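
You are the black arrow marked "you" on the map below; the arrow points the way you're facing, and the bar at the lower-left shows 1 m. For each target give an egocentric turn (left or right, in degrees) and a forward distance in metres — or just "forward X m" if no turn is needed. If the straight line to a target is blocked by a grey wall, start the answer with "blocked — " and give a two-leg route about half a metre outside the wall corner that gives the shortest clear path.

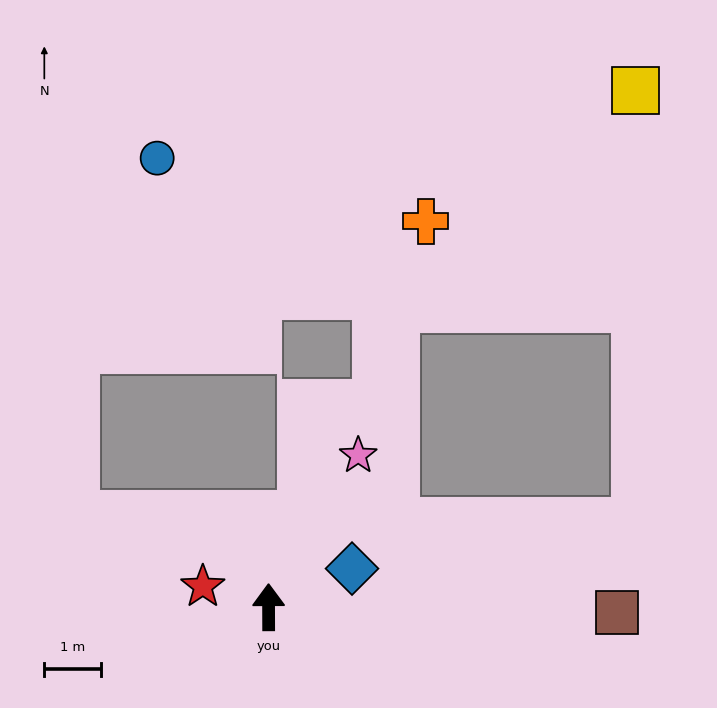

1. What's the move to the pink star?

turn right 31°, forward 3.1 m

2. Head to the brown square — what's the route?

turn right 91°, forward 6.2 m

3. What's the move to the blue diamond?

turn right 65°, forward 1.6 m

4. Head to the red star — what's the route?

turn left 72°, forward 1.2 m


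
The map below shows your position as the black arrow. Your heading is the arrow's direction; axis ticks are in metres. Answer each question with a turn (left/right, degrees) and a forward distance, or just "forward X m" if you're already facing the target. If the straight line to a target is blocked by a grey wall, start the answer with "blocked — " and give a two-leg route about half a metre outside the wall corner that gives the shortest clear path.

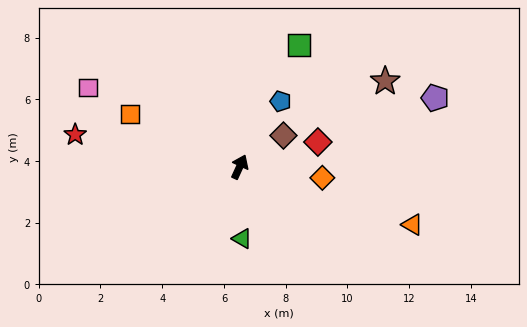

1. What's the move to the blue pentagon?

turn right 7°, forward 2.5 m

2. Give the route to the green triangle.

turn right 154°, forward 2.3 m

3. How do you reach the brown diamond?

turn right 30°, forward 1.7 m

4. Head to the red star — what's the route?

turn left 104°, forward 5.4 m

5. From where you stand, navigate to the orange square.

turn left 89°, forward 3.9 m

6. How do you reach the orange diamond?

turn right 73°, forward 2.7 m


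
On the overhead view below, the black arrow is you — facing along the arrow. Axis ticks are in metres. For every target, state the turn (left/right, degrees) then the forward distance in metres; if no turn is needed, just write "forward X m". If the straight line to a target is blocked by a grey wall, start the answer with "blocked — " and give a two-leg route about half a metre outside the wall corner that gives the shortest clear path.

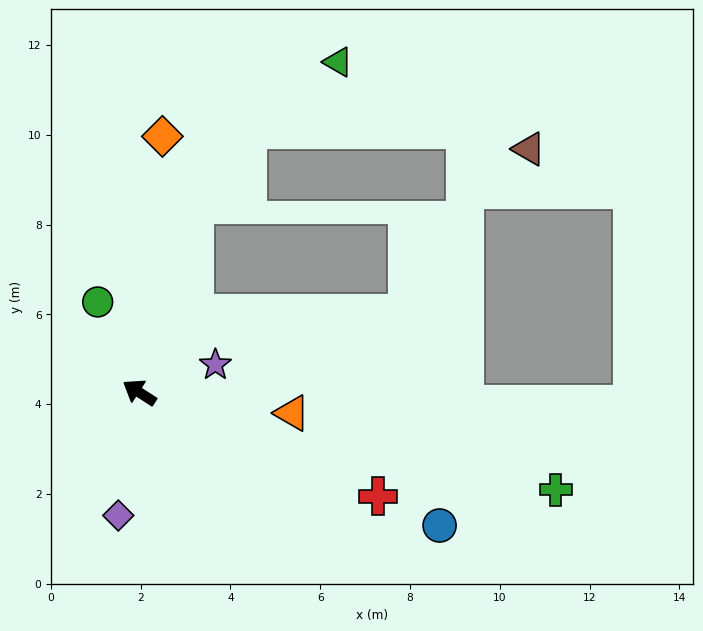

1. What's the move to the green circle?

turn right 32°, forward 2.2 m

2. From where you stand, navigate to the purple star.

turn right 127°, forward 1.8 m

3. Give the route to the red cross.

turn right 171°, forward 5.8 m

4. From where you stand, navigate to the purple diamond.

turn left 113°, forward 2.8 m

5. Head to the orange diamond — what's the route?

turn right 62°, forward 5.7 m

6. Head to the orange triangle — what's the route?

turn right 155°, forward 3.4 m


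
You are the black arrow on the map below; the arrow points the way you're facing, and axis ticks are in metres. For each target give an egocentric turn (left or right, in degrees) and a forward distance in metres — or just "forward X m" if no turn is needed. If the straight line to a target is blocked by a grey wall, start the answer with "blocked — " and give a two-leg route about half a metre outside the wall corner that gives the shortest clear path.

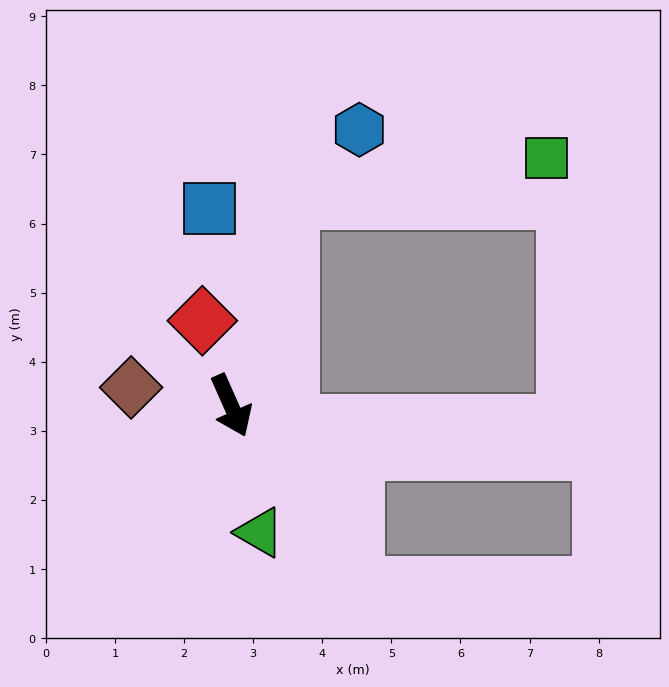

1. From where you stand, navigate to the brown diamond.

turn right 124°, forward 1.5 m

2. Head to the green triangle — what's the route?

turn right 11°, forward 1.9 m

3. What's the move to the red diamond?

turn left 175°, forward 1.3 m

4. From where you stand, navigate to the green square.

blocked — turn left 140°, forward 3.1 m, then turn right 65°, forward 3.8 m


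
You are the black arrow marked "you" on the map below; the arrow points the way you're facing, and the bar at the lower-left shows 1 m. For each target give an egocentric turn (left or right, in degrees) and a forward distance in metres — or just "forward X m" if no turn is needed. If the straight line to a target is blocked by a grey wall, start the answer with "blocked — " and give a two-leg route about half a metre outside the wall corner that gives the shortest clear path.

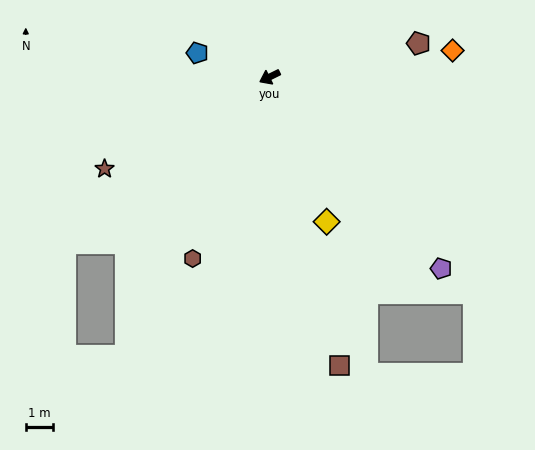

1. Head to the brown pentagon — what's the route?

turn left 166°, forward 5.6 m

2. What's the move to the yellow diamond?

turn left 85°, forward 5.7 m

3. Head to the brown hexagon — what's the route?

turn left 41°, forward 7.2 m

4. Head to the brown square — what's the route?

turn left 77°, forward 10.8 m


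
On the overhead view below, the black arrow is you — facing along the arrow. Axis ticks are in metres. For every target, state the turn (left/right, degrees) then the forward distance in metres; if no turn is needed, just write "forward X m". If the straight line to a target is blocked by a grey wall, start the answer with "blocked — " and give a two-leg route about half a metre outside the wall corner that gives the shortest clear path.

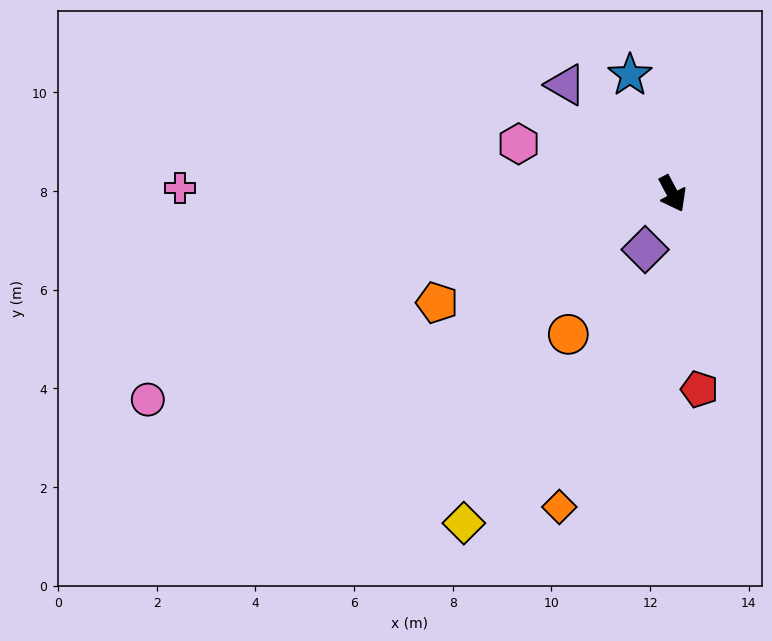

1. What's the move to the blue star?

turn left 172°, forward 2.6 m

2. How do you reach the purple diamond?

turn right 54°, forward 1.3 m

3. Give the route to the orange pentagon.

turn right 93°, forward 5.3 m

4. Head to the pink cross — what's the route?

turn right 119°, forward 10.0 m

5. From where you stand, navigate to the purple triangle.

turn right 164°, forward 3.1 m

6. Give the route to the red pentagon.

turn right 20°, forward 4.0 m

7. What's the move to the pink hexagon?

turn right 136°, forward 3.3 m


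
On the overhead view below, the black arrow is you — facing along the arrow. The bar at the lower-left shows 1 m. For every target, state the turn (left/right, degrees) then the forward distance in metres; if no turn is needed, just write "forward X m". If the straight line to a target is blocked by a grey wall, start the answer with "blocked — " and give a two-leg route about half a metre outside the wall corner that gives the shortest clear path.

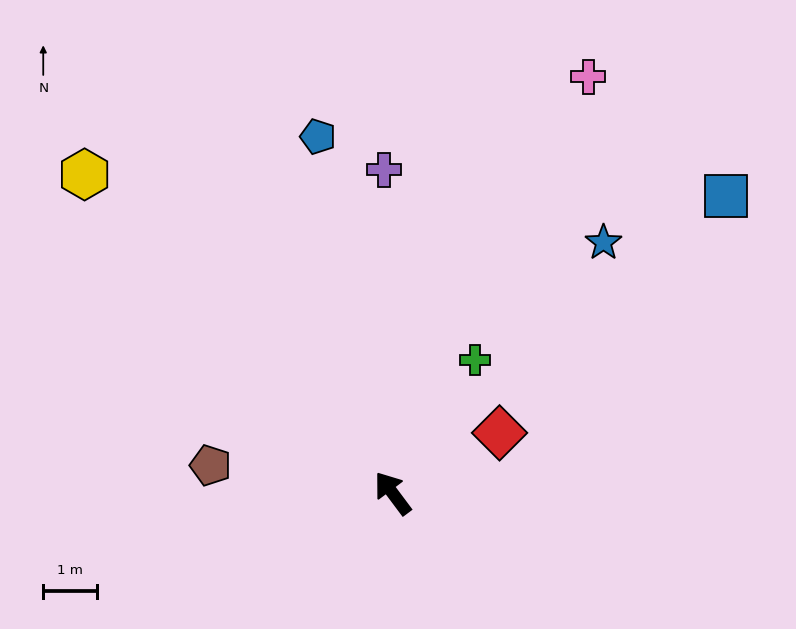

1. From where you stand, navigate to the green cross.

turn right 69°, forward 2.9 m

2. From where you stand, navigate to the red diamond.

turn right 97°, forward 2.3 m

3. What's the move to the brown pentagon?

turn left 45°, forward 3.4 m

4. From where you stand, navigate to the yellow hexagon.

turn left 7°, forward 8.2 m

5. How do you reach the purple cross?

turn right 35°, forward 6.0 m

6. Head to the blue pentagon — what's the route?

turn right 25°, forward 6.7 m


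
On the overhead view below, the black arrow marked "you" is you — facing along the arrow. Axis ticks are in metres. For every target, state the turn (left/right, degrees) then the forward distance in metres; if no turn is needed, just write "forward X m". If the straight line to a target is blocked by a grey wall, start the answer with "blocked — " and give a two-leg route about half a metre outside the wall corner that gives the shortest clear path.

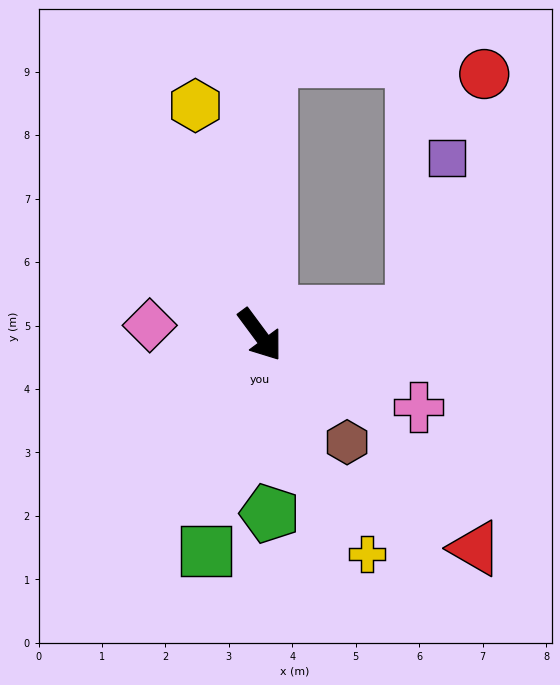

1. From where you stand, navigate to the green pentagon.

turn right 33°, forward 2.8 m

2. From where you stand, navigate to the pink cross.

turn left 29°, forward 2.7 m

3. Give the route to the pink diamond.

turn right 131°, forward 1.7 m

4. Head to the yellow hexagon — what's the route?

turn left 159°, forward 3.8 m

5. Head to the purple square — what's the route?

blocked — turn left 62°, forward 2.4 m, then turn left 69°, forward 2.5 m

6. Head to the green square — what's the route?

turn right 51°, forward 3.5 m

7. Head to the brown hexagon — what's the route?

turn left 3°, forward 2.2 m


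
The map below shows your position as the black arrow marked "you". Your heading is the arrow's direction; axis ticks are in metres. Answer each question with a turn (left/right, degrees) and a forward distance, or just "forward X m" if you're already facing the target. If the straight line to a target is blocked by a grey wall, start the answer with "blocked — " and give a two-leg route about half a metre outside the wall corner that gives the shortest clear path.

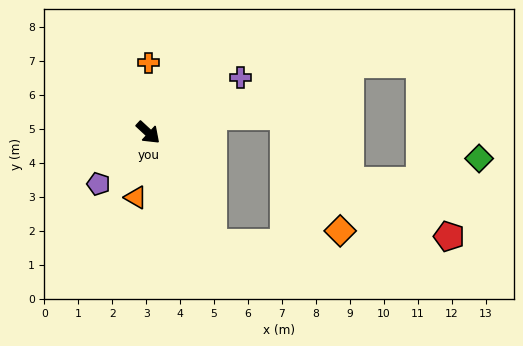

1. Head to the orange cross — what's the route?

turn left 132°, forward 2.1 m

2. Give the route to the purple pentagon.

turn right 91°, forward 2.1 m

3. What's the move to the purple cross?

turn left 74°, forward 3.2 m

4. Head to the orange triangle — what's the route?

turn right 58°, forward 1.9 m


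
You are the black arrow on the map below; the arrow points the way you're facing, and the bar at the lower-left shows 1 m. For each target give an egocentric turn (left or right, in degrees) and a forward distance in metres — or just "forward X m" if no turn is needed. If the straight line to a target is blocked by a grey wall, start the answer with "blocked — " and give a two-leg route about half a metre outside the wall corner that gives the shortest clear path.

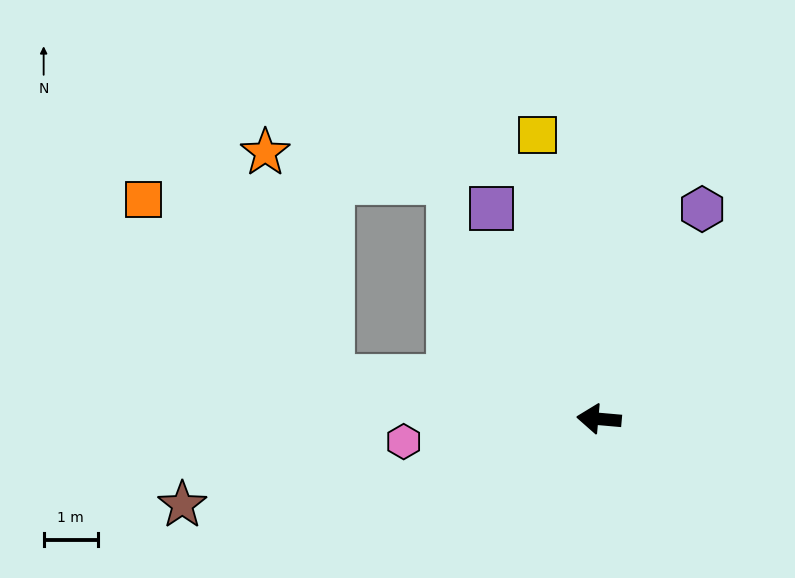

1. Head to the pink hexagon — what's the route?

turn left 12°, forward 3.6 m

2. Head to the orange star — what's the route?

blocked — turn right 4°, forward 5.0 m, then turn right 65°, forward 4.3 m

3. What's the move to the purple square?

turn right 58°, forward 4.3 m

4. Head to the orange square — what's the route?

blocked — turn right 4°, forward 5.0 m, then turn right 34°, forward 4.8 m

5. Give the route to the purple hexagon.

turn right 111°, forward 4.3 m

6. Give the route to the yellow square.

turn right 73°, forward 5.3 m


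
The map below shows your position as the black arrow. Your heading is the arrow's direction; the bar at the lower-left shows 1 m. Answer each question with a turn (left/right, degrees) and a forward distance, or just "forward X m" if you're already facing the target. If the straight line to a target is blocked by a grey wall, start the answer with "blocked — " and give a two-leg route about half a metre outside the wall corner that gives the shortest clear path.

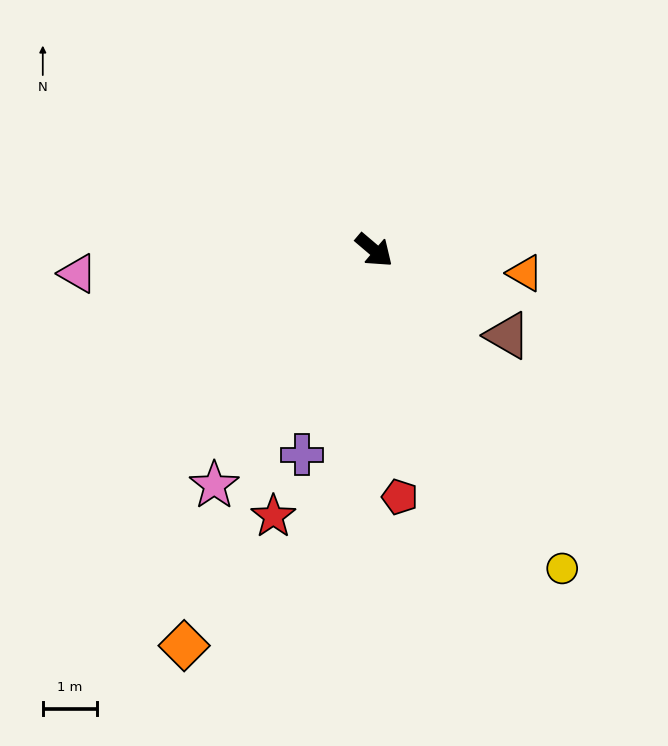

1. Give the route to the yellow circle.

turn right 19°, forward 6.9 m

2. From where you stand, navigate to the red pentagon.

turn right 44°, forward 4.6 m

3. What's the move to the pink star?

turn right 84°, forward 5.3 m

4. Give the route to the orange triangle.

turn left 32°, forward 2.8 m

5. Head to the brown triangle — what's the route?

turn left 8°, forward 2.9 m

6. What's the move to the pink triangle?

turn right 135°, forward 5.5 m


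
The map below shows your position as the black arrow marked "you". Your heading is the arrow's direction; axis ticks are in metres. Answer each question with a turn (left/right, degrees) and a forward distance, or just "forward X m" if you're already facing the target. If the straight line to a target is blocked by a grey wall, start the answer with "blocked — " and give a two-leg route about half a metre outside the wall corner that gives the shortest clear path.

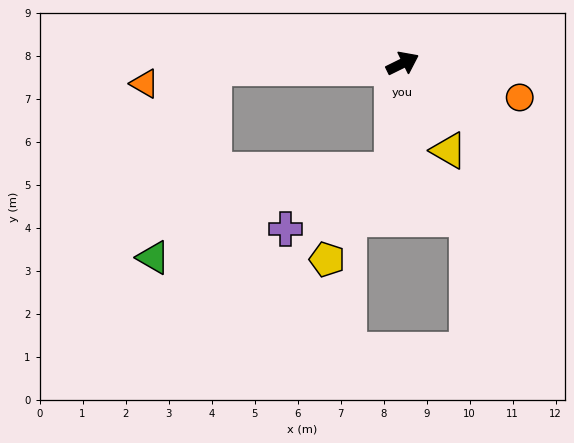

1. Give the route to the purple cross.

blocked — turn right 122°, forward 2.5 m, then turn right 56°, forward 2.8 m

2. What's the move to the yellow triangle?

turn right 88°, forward 2.3 m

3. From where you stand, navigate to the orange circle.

turn right 43°, forward 2.8 m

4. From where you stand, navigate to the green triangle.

blocked — turn left 155°, forward 4.4 m, then turn left 71°, forward 4.6 m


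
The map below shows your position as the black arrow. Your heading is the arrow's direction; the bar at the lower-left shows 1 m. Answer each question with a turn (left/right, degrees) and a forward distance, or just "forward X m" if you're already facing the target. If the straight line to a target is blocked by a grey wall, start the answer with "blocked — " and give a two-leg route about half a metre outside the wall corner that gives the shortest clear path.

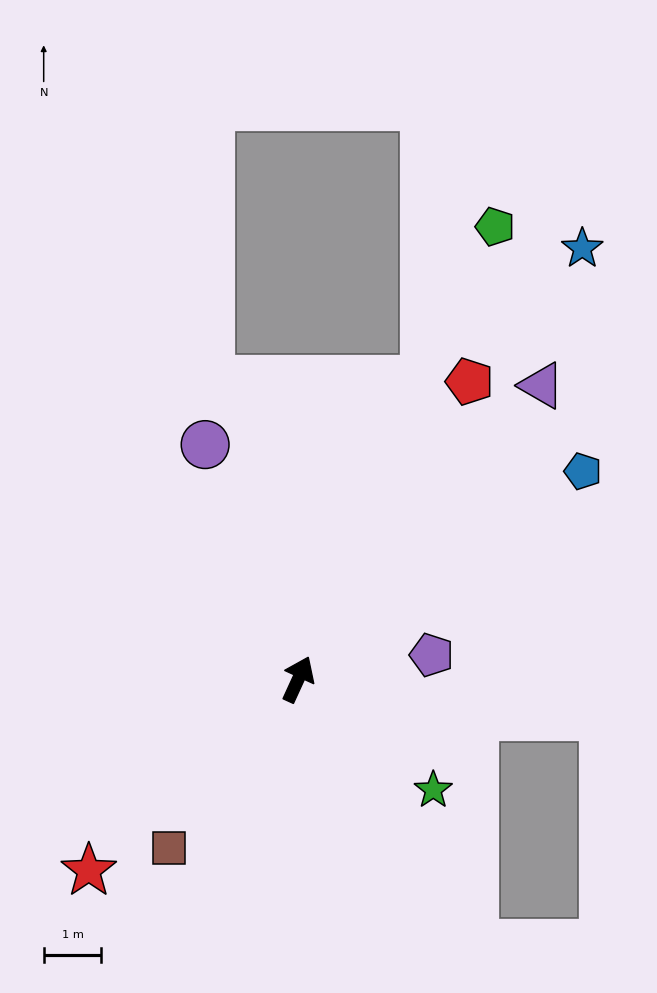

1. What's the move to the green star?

turn right 105°, forward 3.0 m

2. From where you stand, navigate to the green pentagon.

forward 8.6 m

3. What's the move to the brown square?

turn left 167°, forward 3.7 m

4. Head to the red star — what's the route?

turn left 157°, forward 4.9 m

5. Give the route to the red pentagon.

turn right 5°, forward 6.0 m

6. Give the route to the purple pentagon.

turn right 55°, forward 2.4 m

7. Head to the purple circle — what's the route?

turn left 46°, forward 4.4 m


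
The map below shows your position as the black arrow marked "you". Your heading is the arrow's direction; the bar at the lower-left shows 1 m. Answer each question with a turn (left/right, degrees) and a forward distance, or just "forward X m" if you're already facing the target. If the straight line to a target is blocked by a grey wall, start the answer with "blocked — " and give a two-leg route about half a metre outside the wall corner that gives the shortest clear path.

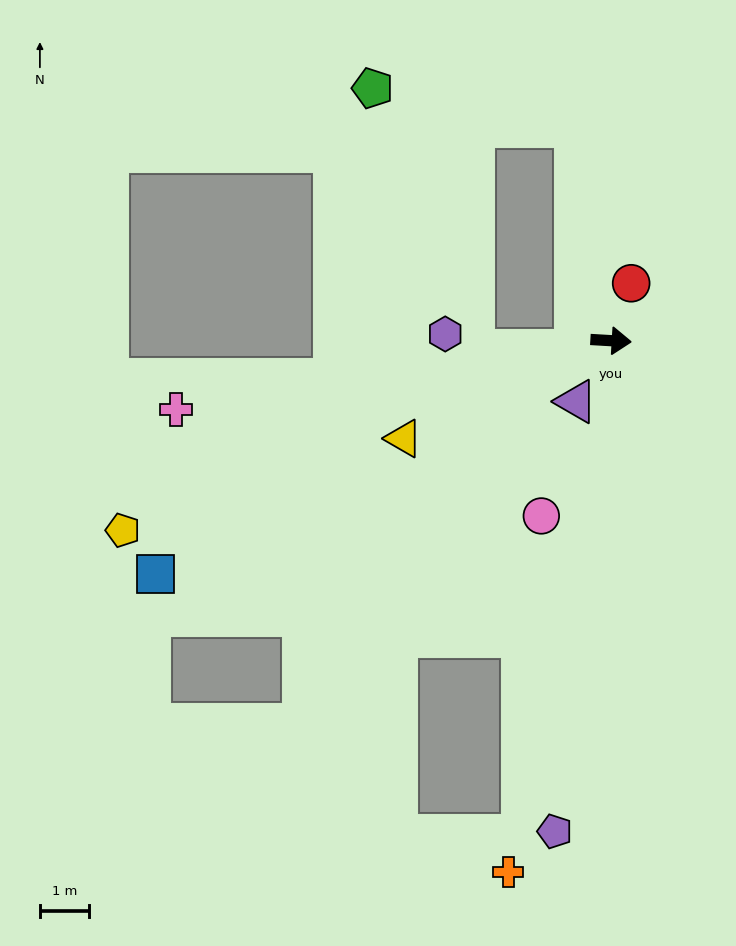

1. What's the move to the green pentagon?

blocked — turn left 103°, forward 4.4 m, then turn left 69°, forward 4.2 m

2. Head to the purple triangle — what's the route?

turn right 116°, forward 1.4 m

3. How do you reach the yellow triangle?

turn right 151°, forward 4.7 m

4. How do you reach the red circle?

turn left 74°, forward 1.2 m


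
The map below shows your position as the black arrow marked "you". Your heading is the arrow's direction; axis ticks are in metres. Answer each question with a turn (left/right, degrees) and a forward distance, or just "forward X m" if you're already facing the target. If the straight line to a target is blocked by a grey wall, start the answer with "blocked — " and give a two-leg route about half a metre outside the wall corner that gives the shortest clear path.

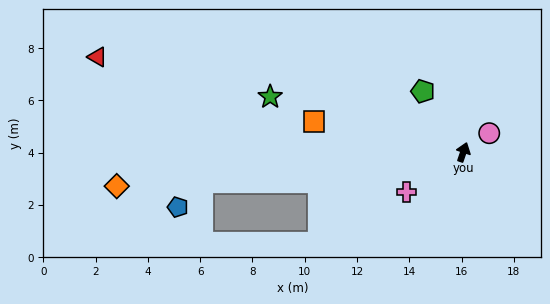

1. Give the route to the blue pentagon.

blocked — turn left 115°, forward 10.1 m, then turn left 39°, forward 1.3 m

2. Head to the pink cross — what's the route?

turn left 144°, forward 2.7 m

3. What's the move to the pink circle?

turn right 35°, forward 1.2 m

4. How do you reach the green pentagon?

turn left 52°, forward 2.8 m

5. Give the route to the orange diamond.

turn left 114°, forward 13.3 m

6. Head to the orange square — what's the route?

turn left 97°, forward 5.8 m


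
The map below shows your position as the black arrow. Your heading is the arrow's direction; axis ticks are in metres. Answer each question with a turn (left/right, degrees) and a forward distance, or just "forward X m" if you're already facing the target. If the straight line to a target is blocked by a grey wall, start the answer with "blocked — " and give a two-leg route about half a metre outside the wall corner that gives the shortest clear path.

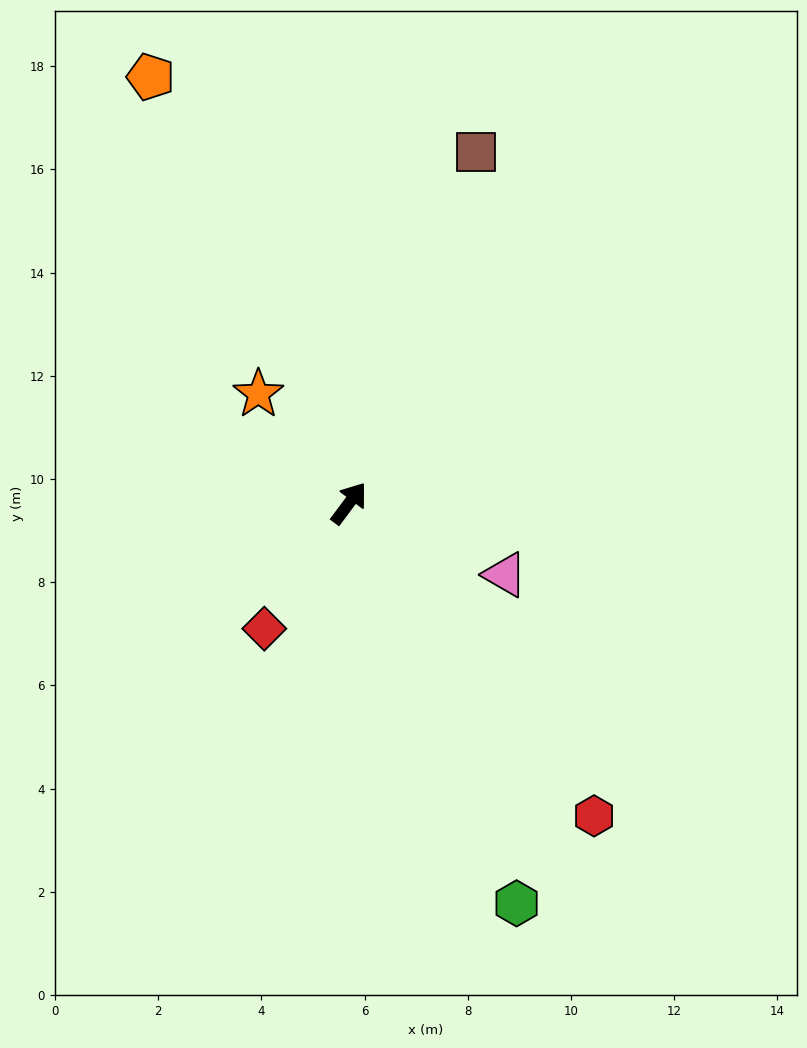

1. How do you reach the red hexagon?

turn right 105°, forward 7.7 m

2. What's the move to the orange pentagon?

turn left 62°, forward 9.1 m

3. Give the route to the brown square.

turn left 17°, forward 7.2 m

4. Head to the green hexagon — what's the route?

turn right 121°, forward 8.4 m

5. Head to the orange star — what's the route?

turn left 76°, forward 2.8 m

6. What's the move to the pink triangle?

turn right 78°, forward 3.3 m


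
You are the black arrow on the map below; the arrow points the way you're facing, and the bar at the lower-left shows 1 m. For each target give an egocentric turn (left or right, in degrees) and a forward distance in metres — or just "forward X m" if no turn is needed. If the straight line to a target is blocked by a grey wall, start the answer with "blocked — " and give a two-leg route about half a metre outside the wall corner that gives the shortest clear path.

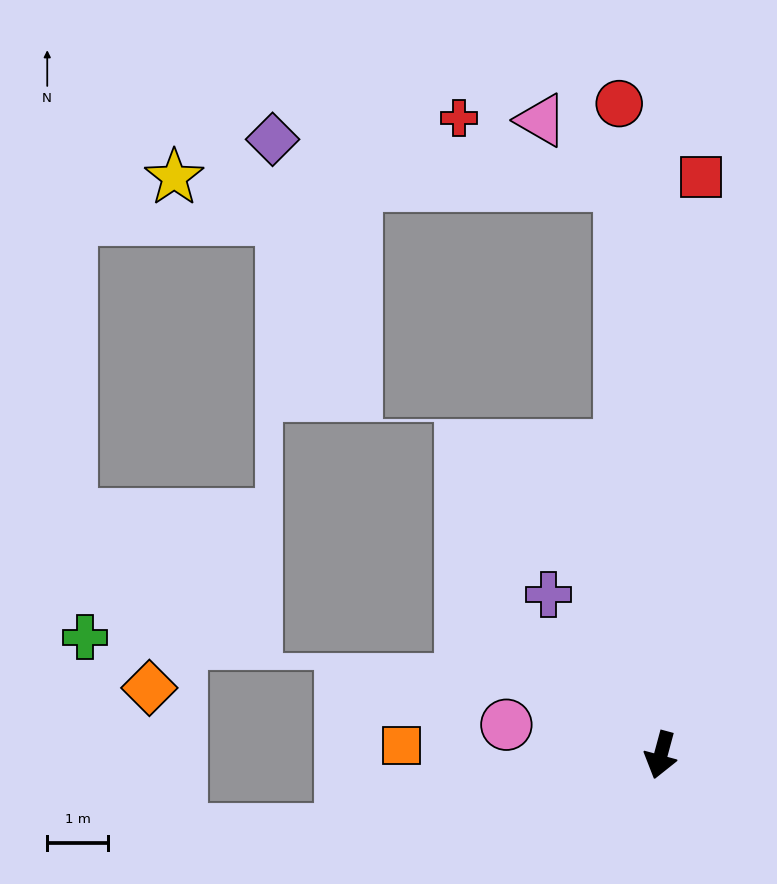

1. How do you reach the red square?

turn right 169°, forward 9.5 m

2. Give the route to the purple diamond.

blocked — turn right 161°, forward 9.4 m, then turn left 79°, forward 5.8 m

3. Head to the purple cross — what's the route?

turn right 130°, forward 3.2 m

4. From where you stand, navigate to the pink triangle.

blocked — turn right 161°, forward 9.4 m, then turn left 46°, forward 1.7 m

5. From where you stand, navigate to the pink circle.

turn right 86°, forward 2.6 m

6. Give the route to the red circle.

turn right 161°, forward 10.7 m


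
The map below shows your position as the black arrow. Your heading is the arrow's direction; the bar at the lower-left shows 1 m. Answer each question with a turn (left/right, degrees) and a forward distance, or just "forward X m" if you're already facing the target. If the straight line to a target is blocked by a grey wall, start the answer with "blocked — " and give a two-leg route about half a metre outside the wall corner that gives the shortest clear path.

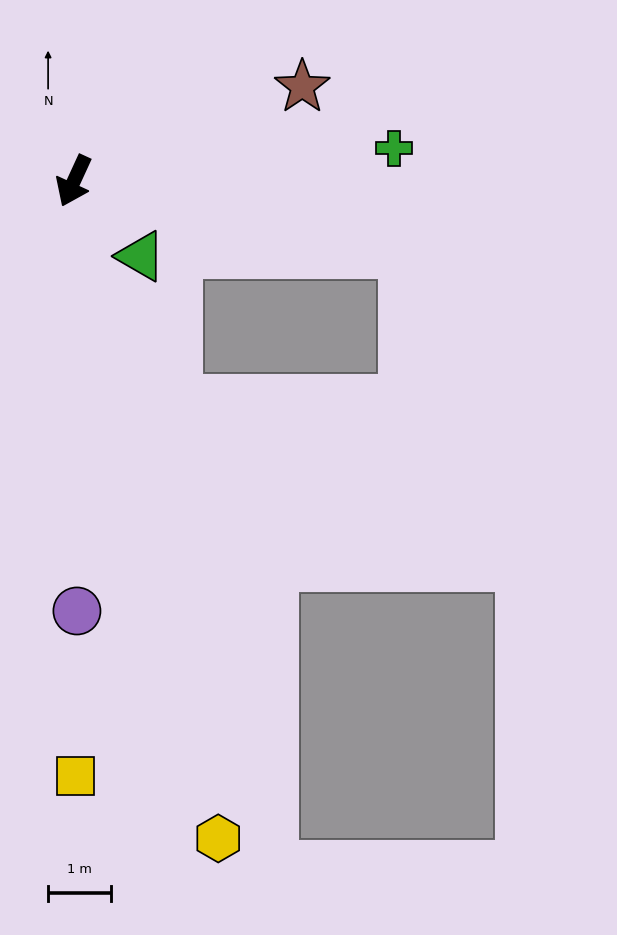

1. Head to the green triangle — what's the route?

turn left 66°, forward 1.6 m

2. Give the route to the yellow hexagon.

turn left 37°, forward 10.7 m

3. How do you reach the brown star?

turn left 137°, forward 3.9 m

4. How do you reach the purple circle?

turn left 25°, forward 6.8 m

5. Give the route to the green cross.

turn left 120°, forward 5.1 m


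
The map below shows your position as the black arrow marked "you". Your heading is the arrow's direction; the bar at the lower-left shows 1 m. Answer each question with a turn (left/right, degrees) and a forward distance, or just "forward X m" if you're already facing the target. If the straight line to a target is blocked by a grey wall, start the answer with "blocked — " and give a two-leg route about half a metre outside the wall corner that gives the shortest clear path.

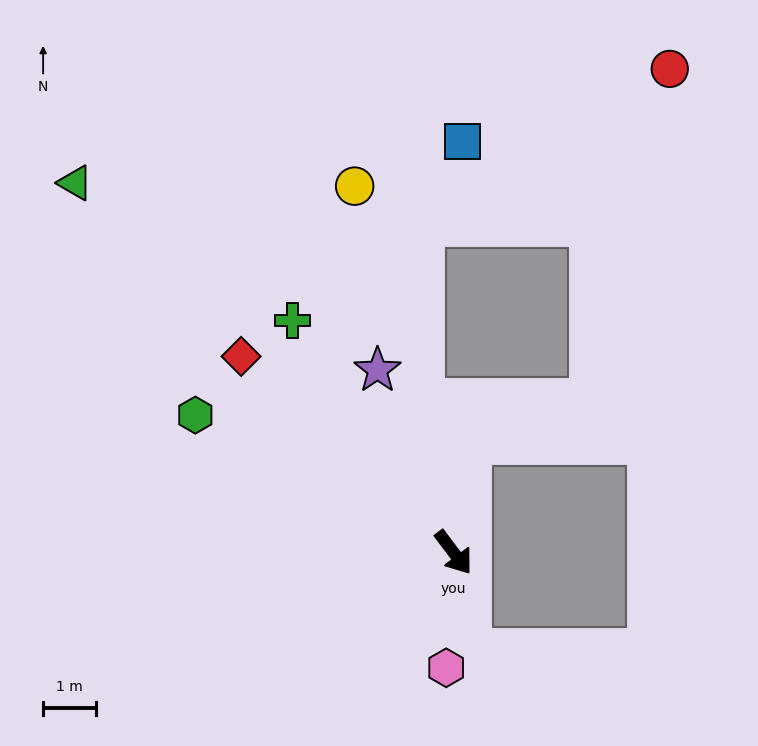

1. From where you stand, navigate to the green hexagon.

turn right 155°, forward 5.5 m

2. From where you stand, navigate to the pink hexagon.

turn right 41°, forward 2.2 m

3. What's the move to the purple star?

turn left 166°, forward 3.7 m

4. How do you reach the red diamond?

turn right 170°, forward 5.4 m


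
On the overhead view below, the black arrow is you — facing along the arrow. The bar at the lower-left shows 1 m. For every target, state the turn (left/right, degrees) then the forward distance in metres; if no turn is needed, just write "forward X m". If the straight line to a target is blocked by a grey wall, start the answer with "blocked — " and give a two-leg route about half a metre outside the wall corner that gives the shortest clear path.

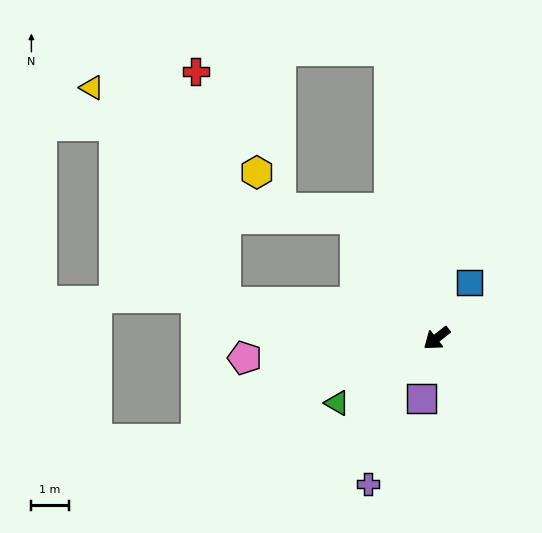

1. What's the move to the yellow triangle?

blocked — turn right 48°, forward 5.7 m, then turn right 49°, forward 6.8 m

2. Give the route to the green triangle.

turn right 5°, forward 3.2 m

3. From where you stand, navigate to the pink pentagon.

turn right 32°, forward 5.1 m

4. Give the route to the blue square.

turn right 159°, forward 1.7 m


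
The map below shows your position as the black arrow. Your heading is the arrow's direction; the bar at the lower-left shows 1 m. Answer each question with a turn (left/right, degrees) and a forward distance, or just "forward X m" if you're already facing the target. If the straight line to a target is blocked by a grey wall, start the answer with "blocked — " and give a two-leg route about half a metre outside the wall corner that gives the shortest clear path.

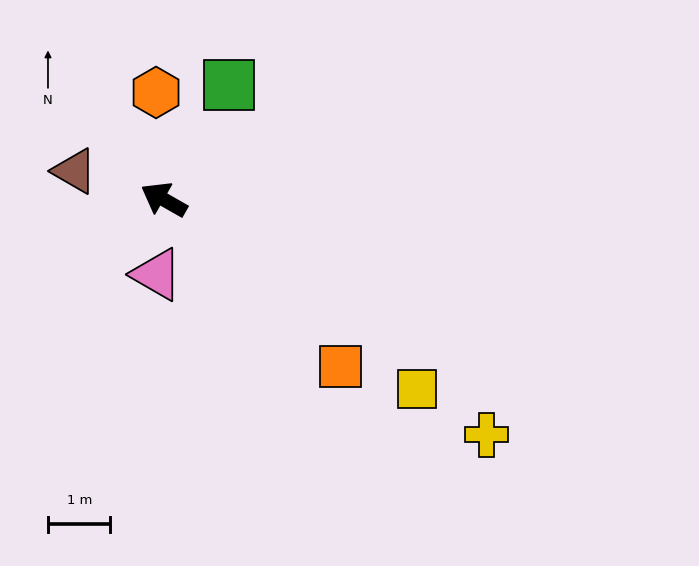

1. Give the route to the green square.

turn right 90°, forward 2.1 m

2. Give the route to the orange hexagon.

turn right 56°, forward 1.7 m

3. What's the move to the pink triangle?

turn left 114°, forward 1.2 m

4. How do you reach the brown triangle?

turn left 12°, forward 1.5 m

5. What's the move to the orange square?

turn left 166°, forward 3.9 m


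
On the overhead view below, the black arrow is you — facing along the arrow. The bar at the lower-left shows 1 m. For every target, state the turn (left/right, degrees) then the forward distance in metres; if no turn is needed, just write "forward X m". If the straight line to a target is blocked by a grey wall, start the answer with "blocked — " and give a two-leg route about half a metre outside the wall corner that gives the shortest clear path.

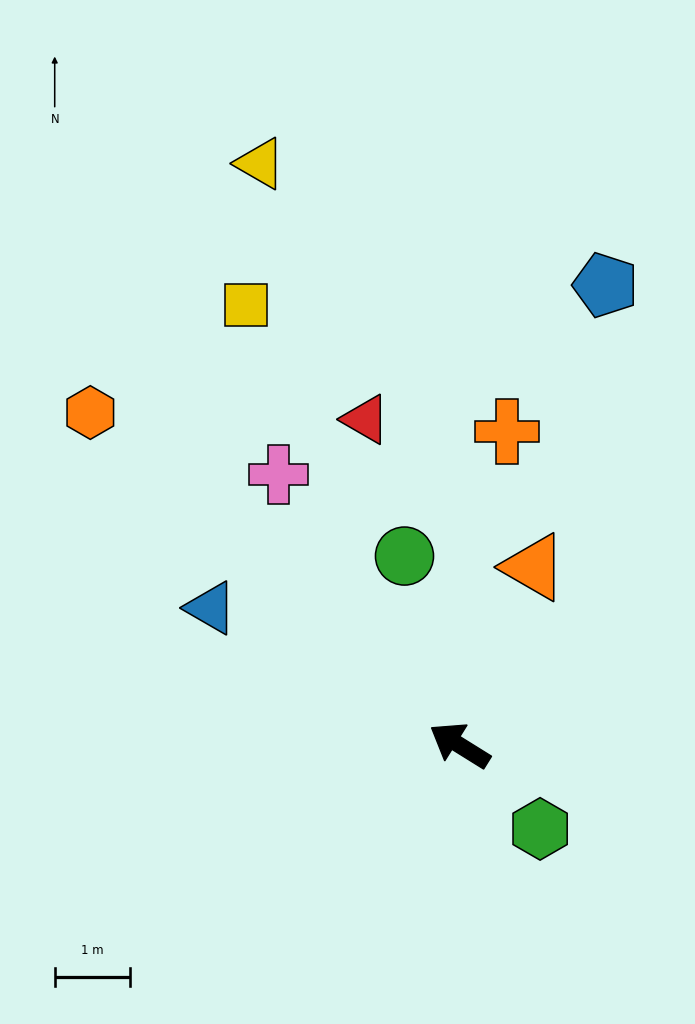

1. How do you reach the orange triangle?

turn right 81°, forward 2.6 m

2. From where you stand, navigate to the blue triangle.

turn left 3°, forward 3.8 m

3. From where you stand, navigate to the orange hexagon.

turn right 10°, forward 6.6 m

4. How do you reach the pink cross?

turn right 24°, forward 4.3 m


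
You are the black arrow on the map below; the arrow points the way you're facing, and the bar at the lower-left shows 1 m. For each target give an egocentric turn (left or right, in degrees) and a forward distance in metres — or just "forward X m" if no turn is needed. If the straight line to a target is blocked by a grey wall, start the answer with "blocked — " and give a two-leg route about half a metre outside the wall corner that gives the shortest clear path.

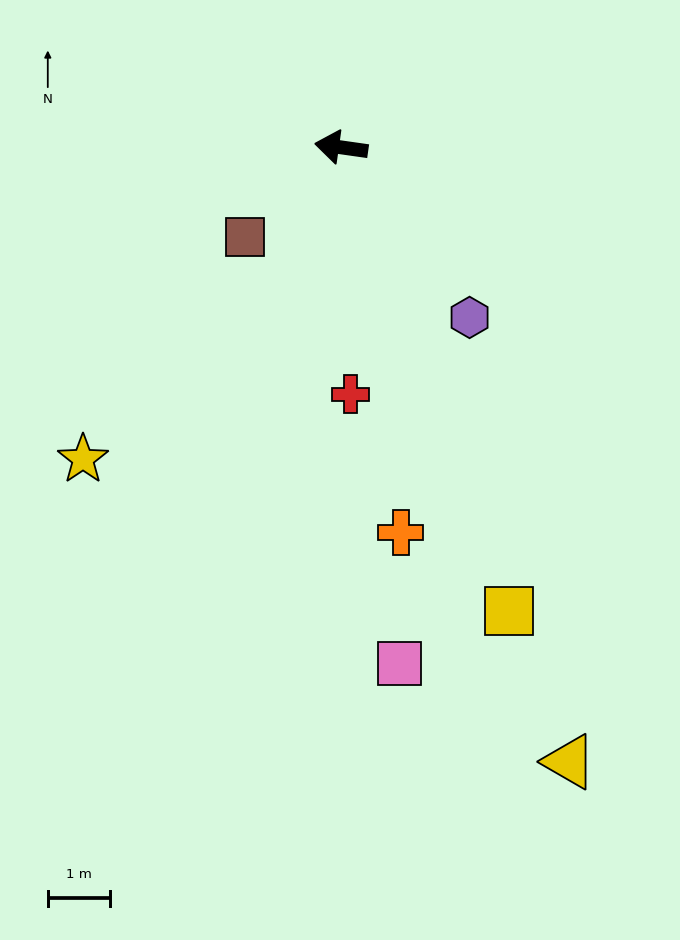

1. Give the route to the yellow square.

turn left 118°, forward 8.0 m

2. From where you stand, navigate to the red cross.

turn left 100°, forward 4.0 m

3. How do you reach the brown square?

turn left 51°, forward 2.1 m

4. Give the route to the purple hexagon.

turn left 135°, forward 3.4 m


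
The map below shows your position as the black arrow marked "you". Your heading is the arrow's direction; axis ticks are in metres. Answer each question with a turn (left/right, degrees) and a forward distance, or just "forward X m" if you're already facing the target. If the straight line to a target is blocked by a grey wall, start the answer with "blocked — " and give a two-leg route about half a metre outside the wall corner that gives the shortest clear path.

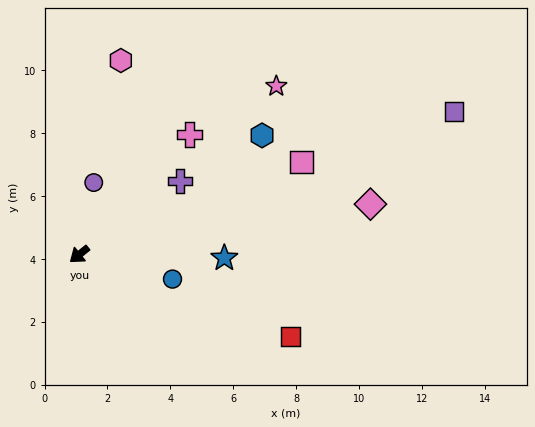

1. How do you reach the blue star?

turn left 140°, forward 4.6 m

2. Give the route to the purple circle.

turn right 140°, forward 2.3 m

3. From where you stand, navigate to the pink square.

turn left 164°, forward 7.7 m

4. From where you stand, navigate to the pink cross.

turn right 171°, forward 5.2 m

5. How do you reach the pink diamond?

turn left 151°, forward 9.4 m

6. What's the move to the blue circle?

turn left 126°, forward 3.1 m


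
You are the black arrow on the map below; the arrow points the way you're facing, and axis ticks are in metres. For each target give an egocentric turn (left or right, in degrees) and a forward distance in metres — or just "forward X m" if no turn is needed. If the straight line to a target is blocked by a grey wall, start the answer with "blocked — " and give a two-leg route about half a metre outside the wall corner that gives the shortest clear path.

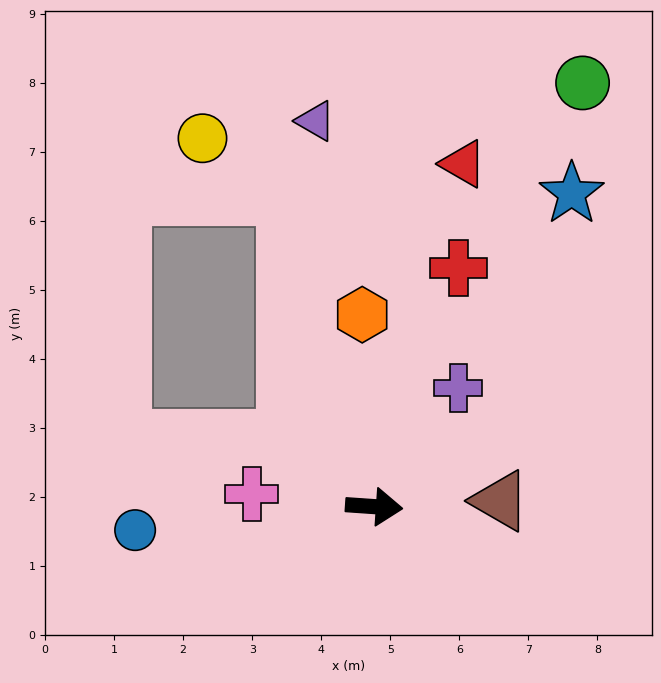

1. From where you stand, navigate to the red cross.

turn left 75°, forward 3.7 m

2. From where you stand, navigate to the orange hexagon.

turn left 97°, forward 2.8 m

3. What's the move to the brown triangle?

turn left 7°, forward 1.8 m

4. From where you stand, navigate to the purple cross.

turn left 59°, forward 2.1 m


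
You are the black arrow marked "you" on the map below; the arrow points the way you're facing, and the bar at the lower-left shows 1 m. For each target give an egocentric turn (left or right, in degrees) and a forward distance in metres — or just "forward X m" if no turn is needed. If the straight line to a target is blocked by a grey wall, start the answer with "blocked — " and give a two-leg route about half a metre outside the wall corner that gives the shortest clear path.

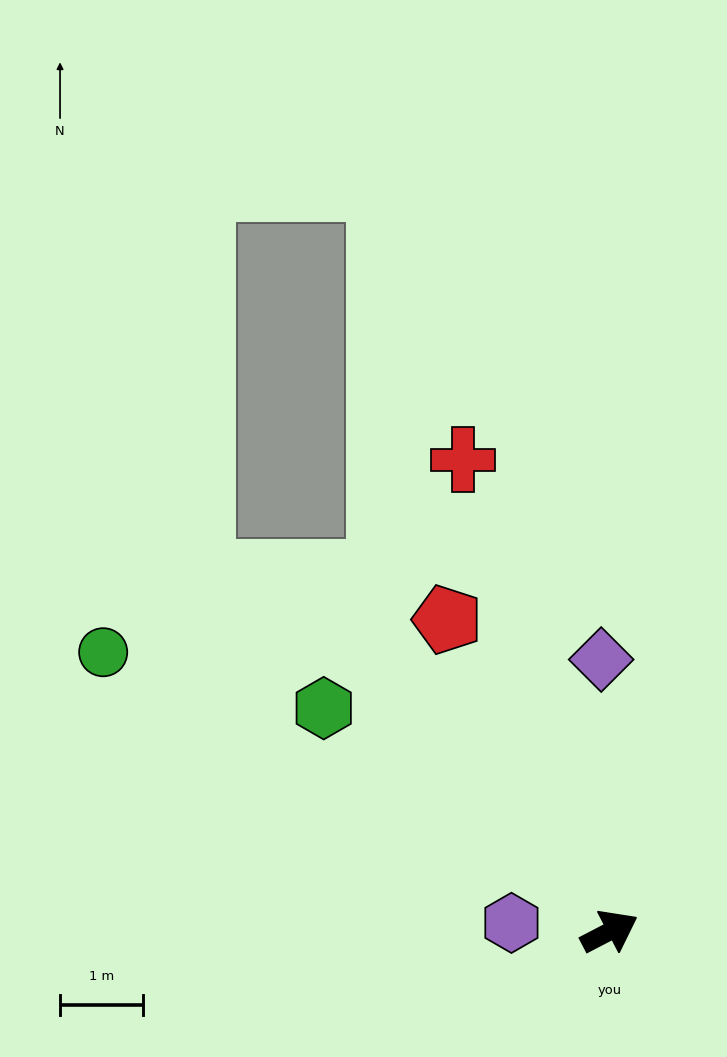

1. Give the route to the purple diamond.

turn left 64°, forward 3.3 m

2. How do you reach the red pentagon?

turn left 90°, forward 4.2 m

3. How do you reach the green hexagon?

turn left 115°, forward 4.4 m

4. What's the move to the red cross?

turn left 80°, forward 6.0 m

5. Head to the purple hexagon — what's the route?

turn left 148°, forward 1.2 m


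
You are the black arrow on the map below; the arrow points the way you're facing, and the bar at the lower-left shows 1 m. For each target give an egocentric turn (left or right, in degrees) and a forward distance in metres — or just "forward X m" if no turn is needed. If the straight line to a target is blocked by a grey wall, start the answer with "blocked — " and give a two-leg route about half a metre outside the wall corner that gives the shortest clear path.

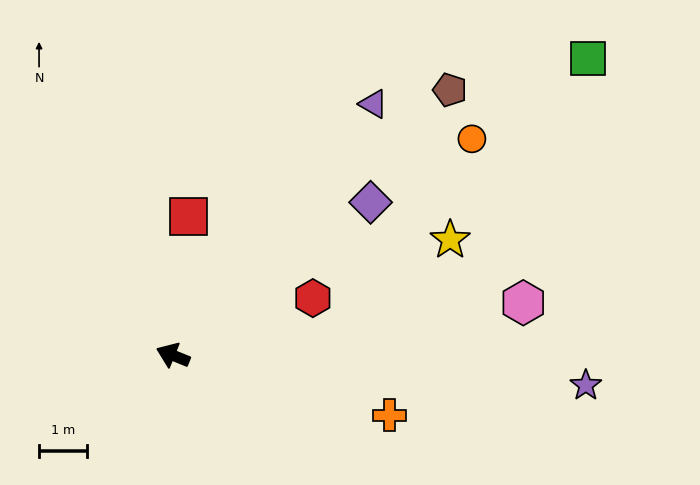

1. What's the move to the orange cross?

turn right 173°, forward 4.7 m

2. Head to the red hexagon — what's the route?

turn right 136°, forward 3.1 m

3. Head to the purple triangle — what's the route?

turn right 106°, forward 6.7 m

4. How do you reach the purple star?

turn right 162°, forward 8.6 m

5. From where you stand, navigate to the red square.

turn right 74°, forward 2.9 m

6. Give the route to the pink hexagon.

turn right 149°, forward 7.3 m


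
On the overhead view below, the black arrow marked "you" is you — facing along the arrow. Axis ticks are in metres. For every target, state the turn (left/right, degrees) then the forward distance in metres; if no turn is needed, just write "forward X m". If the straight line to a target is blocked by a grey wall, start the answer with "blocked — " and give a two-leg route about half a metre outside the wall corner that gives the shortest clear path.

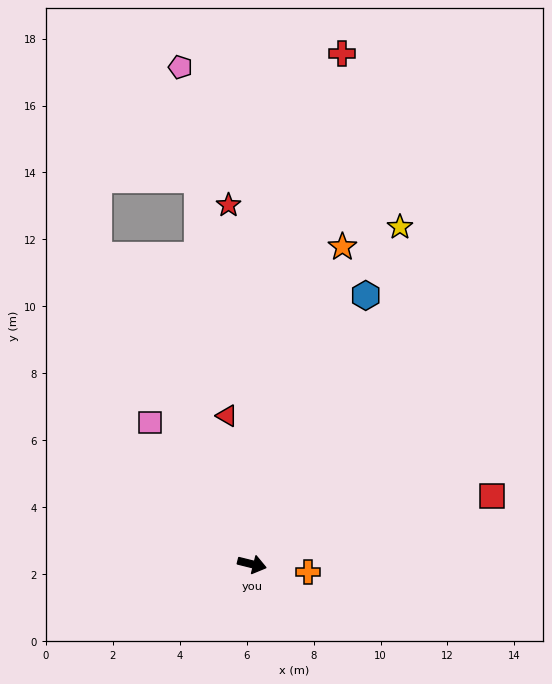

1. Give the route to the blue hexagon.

turn left 81°, forward 8.7 m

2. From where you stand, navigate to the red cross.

turn left 94°, forward 15.5 m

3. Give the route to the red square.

turn left 30°, forward 7.5 m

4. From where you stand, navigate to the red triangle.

turn left 114°, forward 4.5 m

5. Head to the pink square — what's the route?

turn left 140°, forward 5.2 m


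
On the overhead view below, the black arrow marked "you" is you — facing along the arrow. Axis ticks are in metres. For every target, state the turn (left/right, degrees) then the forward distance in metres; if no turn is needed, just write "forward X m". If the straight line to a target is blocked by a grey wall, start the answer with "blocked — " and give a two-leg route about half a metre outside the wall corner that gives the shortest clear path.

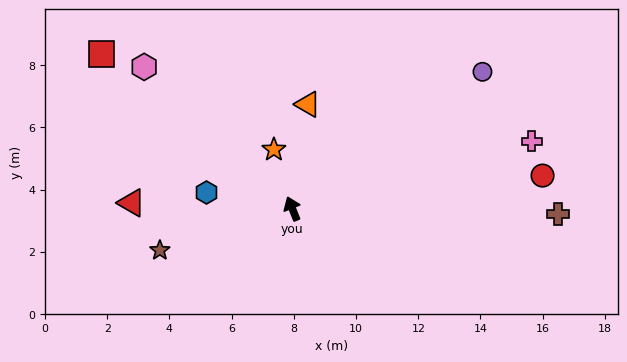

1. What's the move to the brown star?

turn left 86°, forward 4.5 m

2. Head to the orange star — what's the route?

turn right 5°, forward 2.0 m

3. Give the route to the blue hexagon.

turn left 57°, forward 2.8 m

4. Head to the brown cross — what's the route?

turn right 113°, forward 8.5 m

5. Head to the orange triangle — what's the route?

turn right 30°, forward 3.4 m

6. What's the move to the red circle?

turn right 104°, forward 8.1 m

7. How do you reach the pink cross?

turn right 96°, forward 8.0 m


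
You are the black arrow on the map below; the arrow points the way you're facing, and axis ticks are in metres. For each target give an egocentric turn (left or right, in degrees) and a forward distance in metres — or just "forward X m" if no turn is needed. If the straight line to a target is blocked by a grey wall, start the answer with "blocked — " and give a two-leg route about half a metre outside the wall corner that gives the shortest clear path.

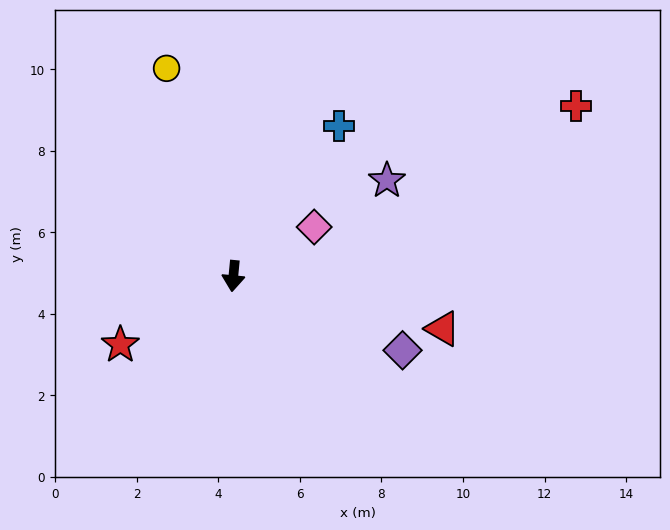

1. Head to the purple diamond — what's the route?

turn left 72°, forward 4.5 m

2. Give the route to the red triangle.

turn left 81°, forward 5.3 m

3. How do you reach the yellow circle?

turn right 157°, forward 5.4 m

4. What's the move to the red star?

turn right 53°, forward 3.2 m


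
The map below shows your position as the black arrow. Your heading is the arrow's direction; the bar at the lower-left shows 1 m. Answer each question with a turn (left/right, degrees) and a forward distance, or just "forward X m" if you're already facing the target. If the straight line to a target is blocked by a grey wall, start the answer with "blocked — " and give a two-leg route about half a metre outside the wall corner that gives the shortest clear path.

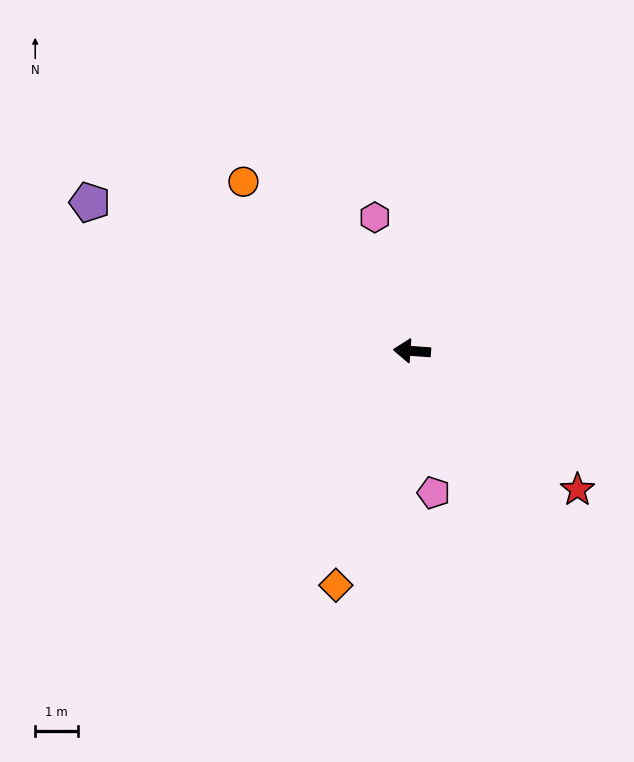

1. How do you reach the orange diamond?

turn left 76°, forward 5.7 m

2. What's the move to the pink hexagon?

turn right 70°, forward 3.2 m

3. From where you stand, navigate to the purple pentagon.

turn right 21°, forward 8.2 m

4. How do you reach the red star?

turn left 144°, forward 5.0 m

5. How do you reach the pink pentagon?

turn left 103°, forward 3.3 m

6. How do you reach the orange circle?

turn right 41°, forward 5.5 m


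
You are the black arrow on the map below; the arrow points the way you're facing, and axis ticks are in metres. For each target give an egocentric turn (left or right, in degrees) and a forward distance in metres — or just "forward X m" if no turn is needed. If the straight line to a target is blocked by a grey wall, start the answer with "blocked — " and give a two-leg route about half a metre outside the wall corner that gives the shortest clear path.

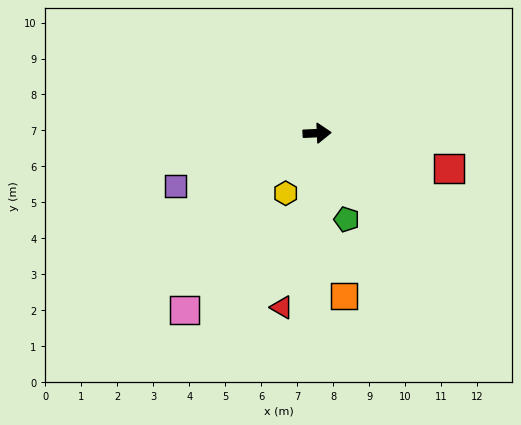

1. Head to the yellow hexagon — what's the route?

turn right 120°, forward 1.9 m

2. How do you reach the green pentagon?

turn right 74°, forward 2.5 m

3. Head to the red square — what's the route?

turn right 18°, forward 3.8 m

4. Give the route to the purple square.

turn right 162°, forward 4.2 m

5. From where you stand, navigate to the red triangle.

turn right 104°, forward 4.9 m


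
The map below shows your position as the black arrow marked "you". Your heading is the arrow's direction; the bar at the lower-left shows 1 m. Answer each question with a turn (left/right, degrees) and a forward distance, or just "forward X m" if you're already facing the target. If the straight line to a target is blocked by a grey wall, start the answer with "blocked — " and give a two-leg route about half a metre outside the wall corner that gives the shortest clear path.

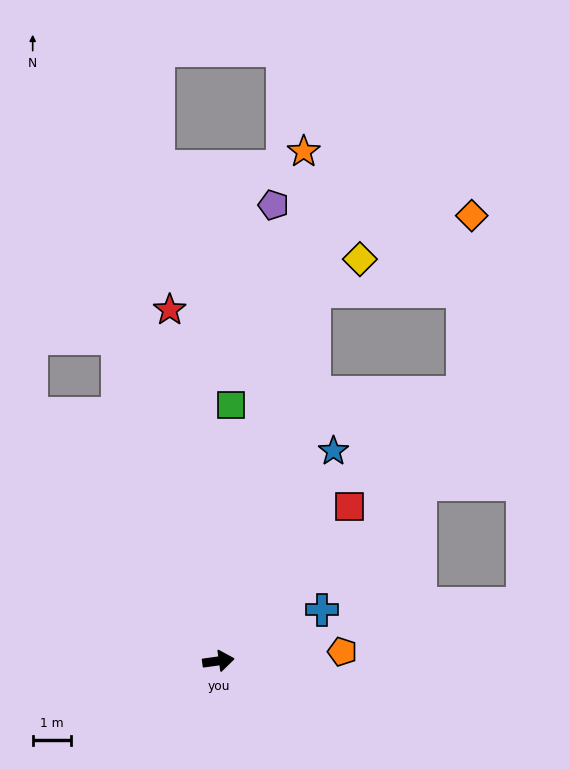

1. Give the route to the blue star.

turn left 53°, forward 6.3 m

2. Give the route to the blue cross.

turn left 18°, forward 3.0 m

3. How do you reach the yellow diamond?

blocked — turn left 67°, forward 10.0 m, then turn right 39°, forward 1.5 m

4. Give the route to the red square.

turn left 42°, forward 5.3 m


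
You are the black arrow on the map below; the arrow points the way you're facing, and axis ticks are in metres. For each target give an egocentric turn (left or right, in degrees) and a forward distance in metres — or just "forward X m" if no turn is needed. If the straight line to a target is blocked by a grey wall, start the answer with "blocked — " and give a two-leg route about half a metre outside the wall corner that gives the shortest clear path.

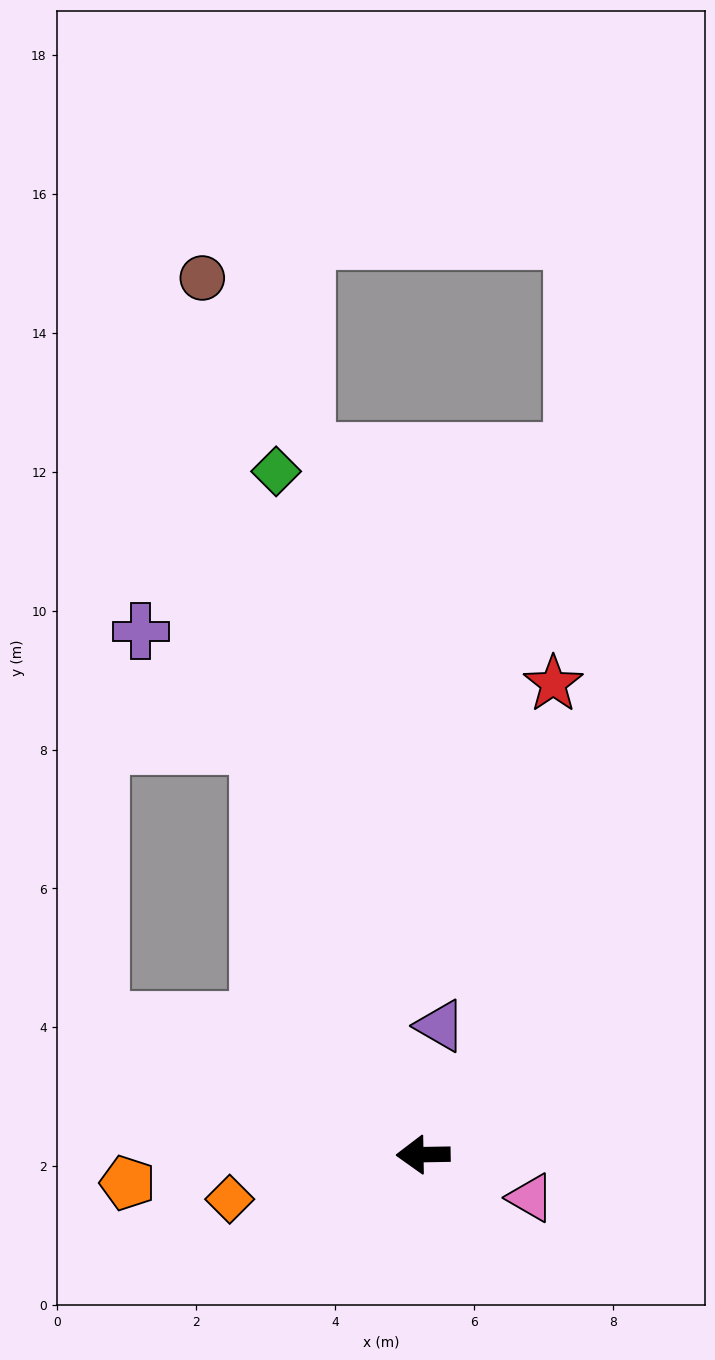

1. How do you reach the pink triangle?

turn left 157°, forward 1.7 m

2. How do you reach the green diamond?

turn right 79°, forward 10.1 m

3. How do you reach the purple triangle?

turn right 99°, forward 1.9 m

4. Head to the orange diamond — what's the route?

turn left 12°, forward 2.9 m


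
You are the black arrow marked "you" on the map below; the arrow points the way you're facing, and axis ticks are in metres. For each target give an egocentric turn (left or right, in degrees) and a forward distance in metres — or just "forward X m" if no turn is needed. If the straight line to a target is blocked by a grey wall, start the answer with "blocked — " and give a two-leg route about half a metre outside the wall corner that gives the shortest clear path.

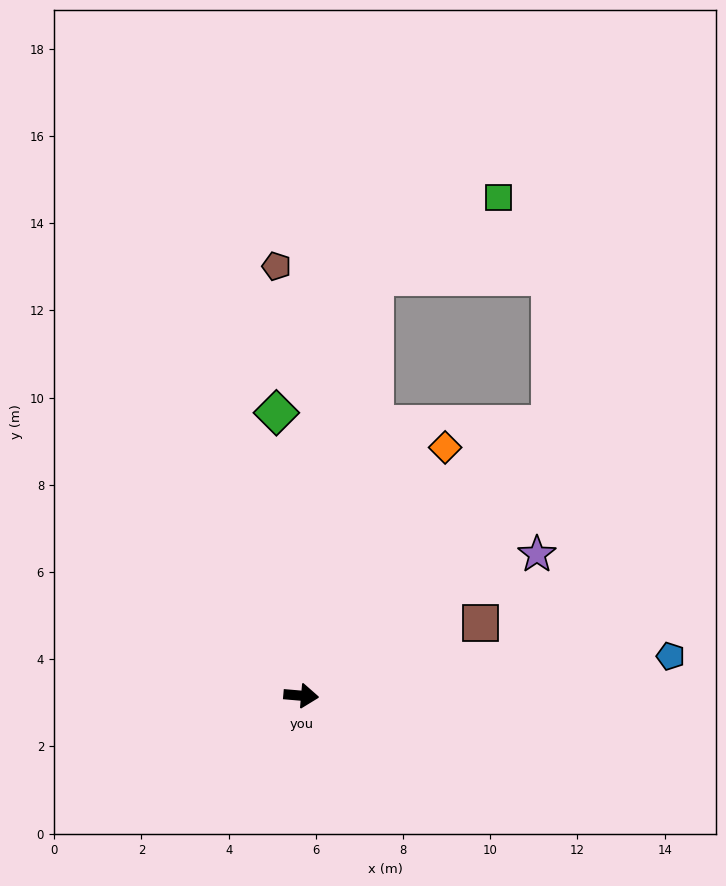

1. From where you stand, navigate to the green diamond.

turn left 100°, forward 6.5 m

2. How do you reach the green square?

blocked — turn left 85°, forward 9.7 m, then turn right 47°, forward 3.4 m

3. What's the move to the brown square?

turn left 27°, forward 4.4 m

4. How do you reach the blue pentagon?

turn left 11°, forward 8.5 m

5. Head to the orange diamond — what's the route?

turn left 65°, forward 6.6 m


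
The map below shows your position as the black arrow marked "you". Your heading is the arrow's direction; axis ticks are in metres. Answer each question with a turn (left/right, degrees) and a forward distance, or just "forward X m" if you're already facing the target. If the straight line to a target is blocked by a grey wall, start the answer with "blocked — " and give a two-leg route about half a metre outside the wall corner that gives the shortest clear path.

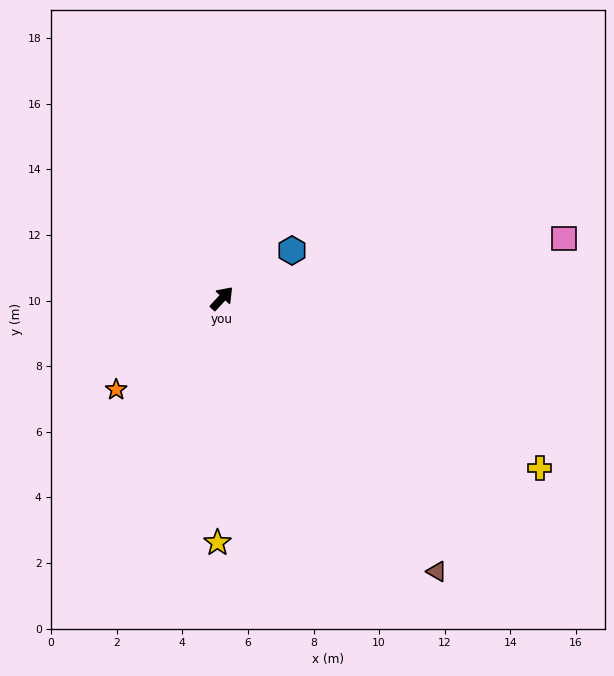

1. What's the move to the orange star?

turn left 174°, forward 4.3 m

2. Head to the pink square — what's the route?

turn right 37°, forward 10.6 m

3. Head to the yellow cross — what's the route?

turn right 75°, forward 11.0 m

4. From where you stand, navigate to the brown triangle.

turn right 99°, forward 10.6 m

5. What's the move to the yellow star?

turn right 138°, forward 7.5 m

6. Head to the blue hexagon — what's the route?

turn right 13°, forward 2.6 m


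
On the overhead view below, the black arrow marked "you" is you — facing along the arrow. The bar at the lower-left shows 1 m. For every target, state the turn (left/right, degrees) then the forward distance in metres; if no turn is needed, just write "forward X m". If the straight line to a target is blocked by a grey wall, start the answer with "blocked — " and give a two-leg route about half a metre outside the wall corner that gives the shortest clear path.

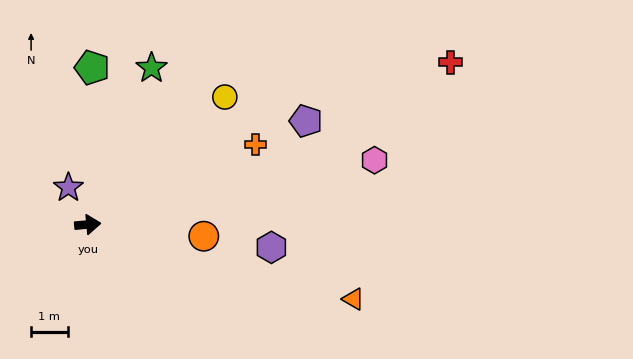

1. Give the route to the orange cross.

turn left 20°, forward 5.1 m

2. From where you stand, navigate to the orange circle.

turn right 11°, forward 3.2 m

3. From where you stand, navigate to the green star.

turn left 63°, forward 4.6 m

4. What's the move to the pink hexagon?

turn left 7°, forward 8.0 m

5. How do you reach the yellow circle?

turn left 38°, forward 5.1 m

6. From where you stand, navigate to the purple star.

turn left 112°, forward 1.1 m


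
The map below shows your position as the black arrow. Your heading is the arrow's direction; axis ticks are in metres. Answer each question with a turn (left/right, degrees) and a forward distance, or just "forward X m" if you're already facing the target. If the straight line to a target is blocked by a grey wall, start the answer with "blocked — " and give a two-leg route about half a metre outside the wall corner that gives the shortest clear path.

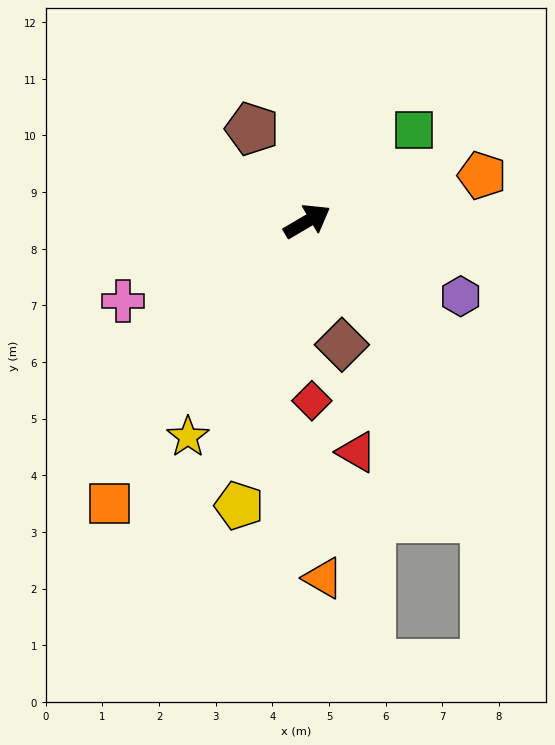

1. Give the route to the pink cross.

turn left 173°, forward 3.5 m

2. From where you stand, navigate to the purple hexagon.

turn right 57°, forward 3.0 m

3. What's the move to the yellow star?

turn right 149°, forward 4.3 m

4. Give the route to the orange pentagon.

turn right 16°, forward 3.2 m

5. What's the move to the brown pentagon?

turn left 90°, forward 1.9 m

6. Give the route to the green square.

turn left 10°, forward 2.5 m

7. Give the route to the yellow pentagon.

turn right 134°, forward 5.2 m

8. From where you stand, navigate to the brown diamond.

turn right 105°, forward 2.3 m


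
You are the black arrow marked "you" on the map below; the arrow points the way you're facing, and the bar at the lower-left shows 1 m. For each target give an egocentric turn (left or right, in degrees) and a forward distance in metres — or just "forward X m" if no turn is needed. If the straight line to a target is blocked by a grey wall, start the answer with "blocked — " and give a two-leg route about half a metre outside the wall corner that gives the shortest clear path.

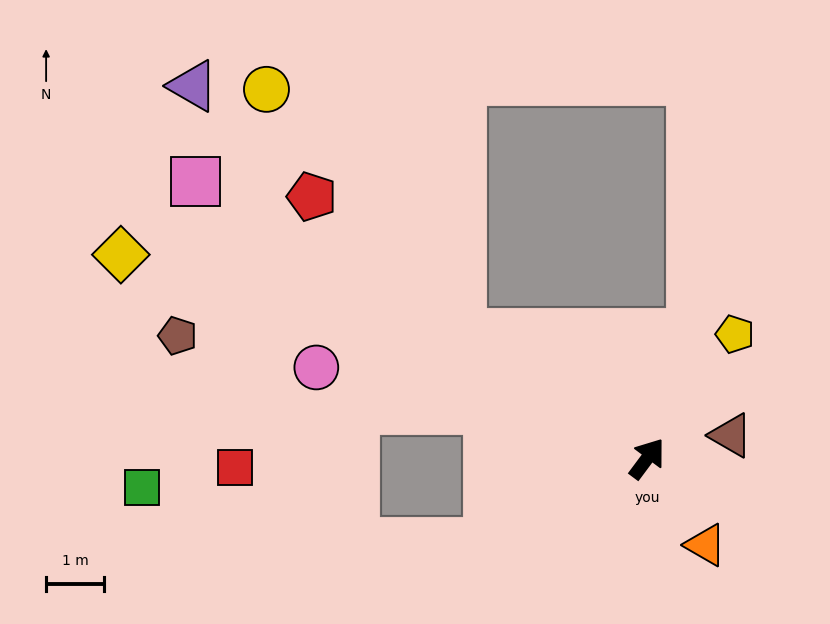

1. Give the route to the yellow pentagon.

forward 2.6 m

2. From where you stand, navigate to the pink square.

turn left 95°, forward 9.1 m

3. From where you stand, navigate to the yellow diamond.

turn left 106°, forward 9.7 m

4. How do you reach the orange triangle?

turn right 109°, forward 1.8 m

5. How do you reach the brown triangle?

turn right 38°, forward 1.5 m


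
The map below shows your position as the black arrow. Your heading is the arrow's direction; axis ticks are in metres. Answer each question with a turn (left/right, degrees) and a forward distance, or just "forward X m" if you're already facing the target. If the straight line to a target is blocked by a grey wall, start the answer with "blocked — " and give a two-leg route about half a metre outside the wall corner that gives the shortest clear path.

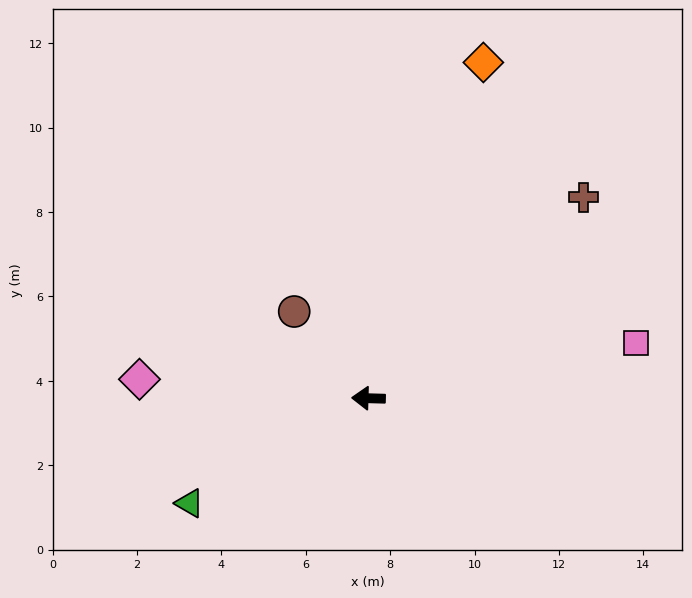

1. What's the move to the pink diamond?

turn right 3°, forward 5.4 m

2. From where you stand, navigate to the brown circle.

turn right 48°, forward 2.7 m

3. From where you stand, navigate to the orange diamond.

turn right 107°, forward 8.4 m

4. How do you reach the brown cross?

turn right 135°, forward 7.0 m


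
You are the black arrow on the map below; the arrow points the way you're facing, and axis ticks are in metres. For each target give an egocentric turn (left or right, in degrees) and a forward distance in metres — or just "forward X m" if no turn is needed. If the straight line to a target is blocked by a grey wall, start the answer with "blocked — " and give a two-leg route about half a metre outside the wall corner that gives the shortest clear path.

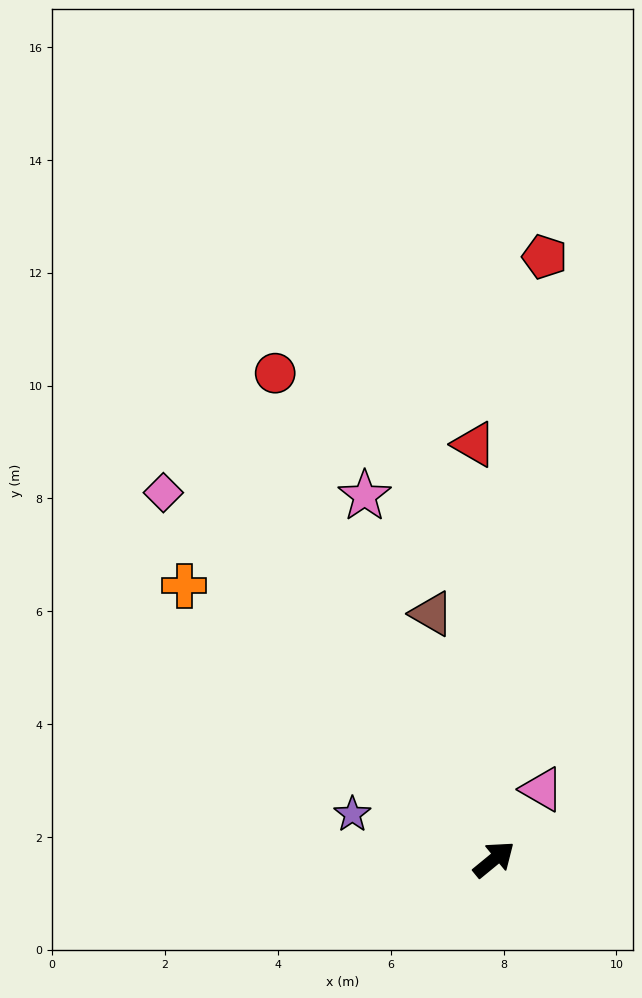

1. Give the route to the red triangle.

turn left 53°, forward 7.4 m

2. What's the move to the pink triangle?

turn left 16°, forward 1.5 m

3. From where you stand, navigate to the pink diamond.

turn left 93°, forward 8.8 m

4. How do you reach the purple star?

turn left 123°, forward 2.6 m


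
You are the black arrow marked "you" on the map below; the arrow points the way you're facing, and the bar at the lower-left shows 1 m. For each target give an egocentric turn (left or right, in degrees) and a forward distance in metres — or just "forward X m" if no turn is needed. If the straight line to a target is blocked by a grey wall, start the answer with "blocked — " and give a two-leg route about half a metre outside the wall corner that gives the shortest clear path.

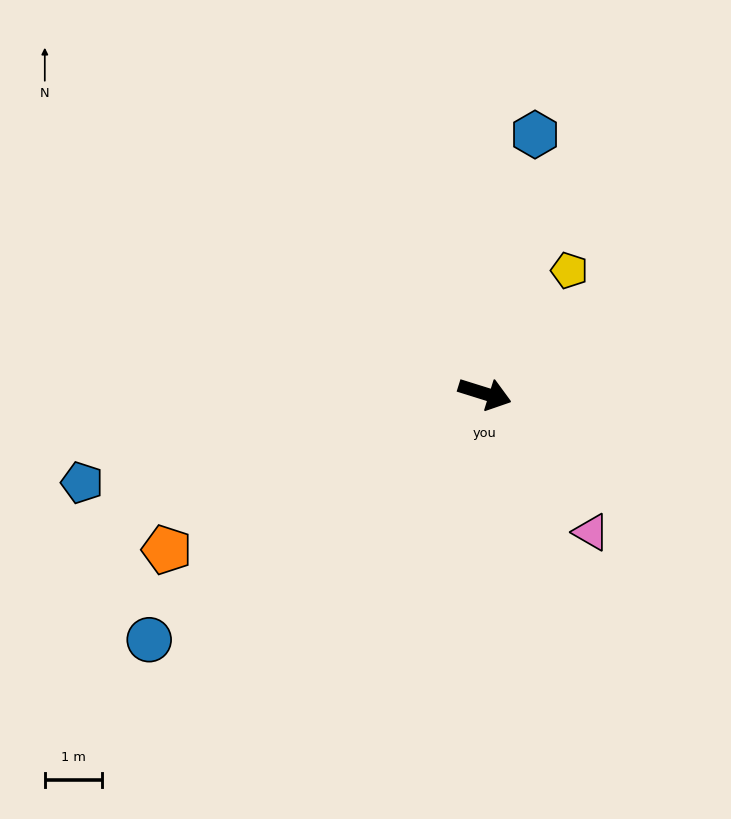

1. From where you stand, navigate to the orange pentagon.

turn right 136°, forward 6.2 m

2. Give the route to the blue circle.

turn right 126°, forward 7.2 m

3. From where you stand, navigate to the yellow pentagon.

turn left 73°, forward 2.6 m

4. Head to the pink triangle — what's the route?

turn right 35°, forward 3.0 m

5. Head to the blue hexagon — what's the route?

turn left 96°, forward 4.6 m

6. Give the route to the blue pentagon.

turn right 150°, forward 7.2 m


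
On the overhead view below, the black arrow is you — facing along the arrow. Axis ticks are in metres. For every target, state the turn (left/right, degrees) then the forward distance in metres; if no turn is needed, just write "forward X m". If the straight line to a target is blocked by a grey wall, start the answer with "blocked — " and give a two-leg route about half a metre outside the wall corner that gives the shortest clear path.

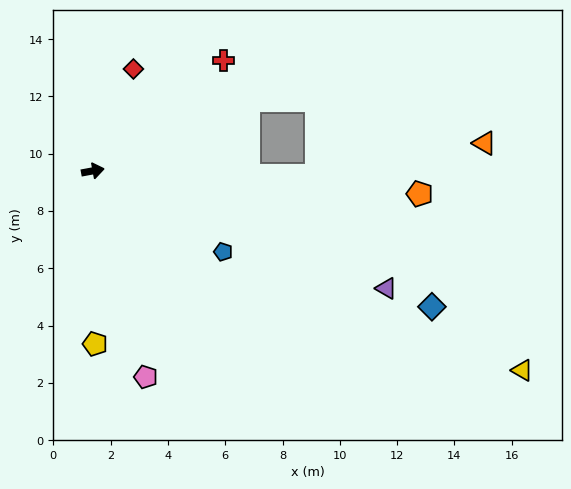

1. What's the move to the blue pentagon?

turn right 42°, forward 5.4 m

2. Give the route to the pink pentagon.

turn right 86°, forward 7.4 m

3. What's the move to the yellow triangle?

turn right 35°, forward 16.5 m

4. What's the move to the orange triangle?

blocked — turn right 12°, forward 7.8 m, then turn left 12°, forward 6.0 m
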